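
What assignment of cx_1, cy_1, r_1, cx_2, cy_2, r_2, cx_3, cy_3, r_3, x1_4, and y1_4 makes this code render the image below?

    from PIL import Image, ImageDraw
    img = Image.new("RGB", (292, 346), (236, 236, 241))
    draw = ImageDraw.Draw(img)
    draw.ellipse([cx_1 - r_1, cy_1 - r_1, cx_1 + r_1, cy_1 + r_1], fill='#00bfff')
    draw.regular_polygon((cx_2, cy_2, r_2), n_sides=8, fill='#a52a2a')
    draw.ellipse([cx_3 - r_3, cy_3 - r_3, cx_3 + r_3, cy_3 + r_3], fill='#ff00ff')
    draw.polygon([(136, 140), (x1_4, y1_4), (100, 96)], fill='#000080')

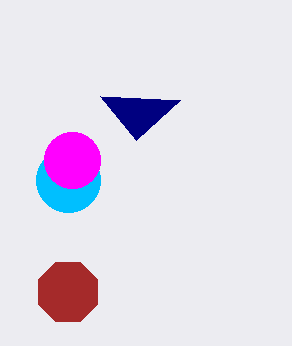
cx_1 = 68; cy_1 = 180; r_1 = 32; cx_2 = 68; cy_2 = 292; r_2 = 32; cx_3 = 72; cy_3 = 160; r_3 = 28; x1_4 = 180; y1_4 = 100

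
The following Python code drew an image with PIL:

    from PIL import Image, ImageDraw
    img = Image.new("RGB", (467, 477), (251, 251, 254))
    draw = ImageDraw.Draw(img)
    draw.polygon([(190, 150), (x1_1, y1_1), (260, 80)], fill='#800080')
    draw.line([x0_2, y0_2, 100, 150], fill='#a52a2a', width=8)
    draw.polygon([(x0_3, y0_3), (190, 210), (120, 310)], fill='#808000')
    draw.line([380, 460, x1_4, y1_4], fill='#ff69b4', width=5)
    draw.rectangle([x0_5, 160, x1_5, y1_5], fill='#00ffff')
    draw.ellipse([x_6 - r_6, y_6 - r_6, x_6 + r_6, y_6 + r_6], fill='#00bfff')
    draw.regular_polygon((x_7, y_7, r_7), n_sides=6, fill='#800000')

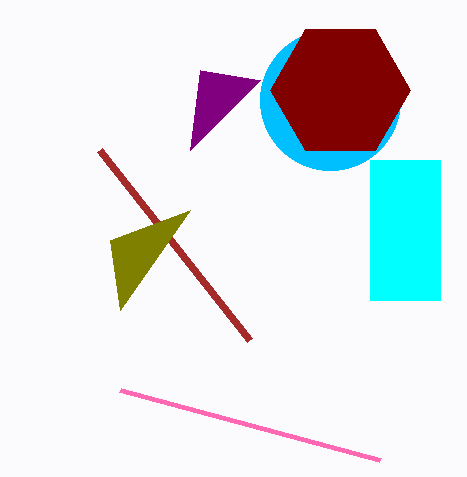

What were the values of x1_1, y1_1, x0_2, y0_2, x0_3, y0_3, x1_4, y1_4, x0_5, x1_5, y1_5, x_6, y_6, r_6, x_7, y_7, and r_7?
x1_1 = 200
y1_1 = 70
x0_2 = 250
y0_2 = 340
x0_3 = 110
y0_3 = 240
x1_4 = 120
y1_4 = 390
x0_5 = 370
x1_5 = 440
y1_5 = 300
x_6 = 330
y_6 = 100
r_6 = 70
x_7 = 340
y_7 = 90
r_7 = 70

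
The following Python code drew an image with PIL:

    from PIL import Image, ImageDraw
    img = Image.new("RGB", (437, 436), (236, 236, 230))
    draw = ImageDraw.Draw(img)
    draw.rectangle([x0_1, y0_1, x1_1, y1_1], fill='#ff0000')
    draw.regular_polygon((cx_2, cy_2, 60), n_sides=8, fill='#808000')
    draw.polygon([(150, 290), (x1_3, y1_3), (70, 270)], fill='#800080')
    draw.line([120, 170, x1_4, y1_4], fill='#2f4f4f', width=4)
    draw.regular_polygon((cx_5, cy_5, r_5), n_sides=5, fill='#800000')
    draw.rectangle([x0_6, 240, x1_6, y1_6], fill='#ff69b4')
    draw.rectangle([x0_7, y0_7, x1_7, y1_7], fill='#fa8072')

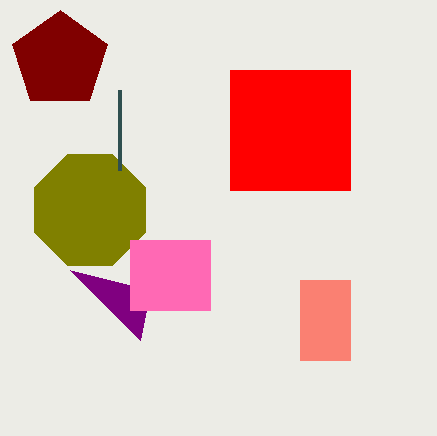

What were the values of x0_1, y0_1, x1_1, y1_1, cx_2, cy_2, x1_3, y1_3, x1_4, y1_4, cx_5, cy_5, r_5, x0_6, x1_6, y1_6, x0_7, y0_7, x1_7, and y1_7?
x0_1 = 230, y0_1 = 70, x1_1 = 350, y1_1 = 190, cx_2 = 90, cy_2 = 210, x1_3 = 140, y1_3 = 340, x1_4 = 120, y1_4 = 90, cx_5 = 60, cy_5 = 60, r_5 = 50, x0_6 = 130, x1_6 = 210, y1_6 = 310, x0_7 = 300, y0_7 = 280, x1_7 = 350, y1_7 = 360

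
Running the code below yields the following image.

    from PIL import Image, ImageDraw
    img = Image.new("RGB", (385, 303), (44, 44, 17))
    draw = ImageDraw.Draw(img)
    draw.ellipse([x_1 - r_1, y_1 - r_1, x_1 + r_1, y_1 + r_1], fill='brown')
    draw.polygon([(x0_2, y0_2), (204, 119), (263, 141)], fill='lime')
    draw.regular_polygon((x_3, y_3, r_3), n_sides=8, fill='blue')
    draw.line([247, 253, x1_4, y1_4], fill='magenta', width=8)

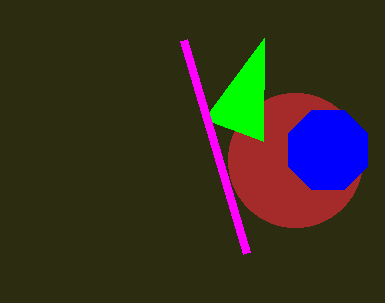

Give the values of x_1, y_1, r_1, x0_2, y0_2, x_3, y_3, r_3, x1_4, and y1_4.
x_1 = 295, y_1 = 160, r_1 = 67, x0_2 = 264, y0_2 = 38, x_3 = 328, y_3 = 150, r_3 = 43, x1_4 = 184, y1_4 = 40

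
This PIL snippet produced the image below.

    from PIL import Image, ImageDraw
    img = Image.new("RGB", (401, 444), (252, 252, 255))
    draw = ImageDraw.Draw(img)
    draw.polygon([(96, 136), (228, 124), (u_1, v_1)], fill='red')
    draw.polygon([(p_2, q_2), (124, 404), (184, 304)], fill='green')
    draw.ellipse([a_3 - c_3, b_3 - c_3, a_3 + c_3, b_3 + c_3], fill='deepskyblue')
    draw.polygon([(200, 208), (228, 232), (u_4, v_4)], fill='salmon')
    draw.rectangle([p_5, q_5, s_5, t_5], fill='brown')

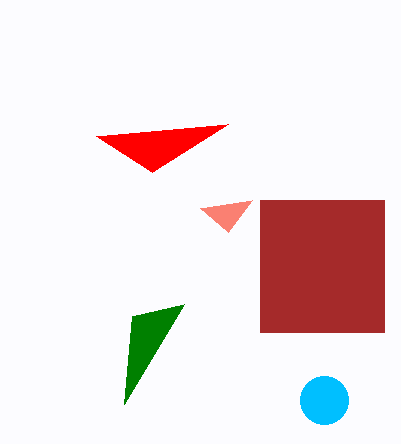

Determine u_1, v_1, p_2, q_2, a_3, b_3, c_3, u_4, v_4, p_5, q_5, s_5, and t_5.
u_1 = 152, v_1 = 172, p_2 = 132, q_2 = 316, a_3 = 324, b_3 = 400, c_3 = 24, u_4 = 252, v_4 = 200, p_5 = 260, q_5 = 200, s_5 = 384, t_5 = 332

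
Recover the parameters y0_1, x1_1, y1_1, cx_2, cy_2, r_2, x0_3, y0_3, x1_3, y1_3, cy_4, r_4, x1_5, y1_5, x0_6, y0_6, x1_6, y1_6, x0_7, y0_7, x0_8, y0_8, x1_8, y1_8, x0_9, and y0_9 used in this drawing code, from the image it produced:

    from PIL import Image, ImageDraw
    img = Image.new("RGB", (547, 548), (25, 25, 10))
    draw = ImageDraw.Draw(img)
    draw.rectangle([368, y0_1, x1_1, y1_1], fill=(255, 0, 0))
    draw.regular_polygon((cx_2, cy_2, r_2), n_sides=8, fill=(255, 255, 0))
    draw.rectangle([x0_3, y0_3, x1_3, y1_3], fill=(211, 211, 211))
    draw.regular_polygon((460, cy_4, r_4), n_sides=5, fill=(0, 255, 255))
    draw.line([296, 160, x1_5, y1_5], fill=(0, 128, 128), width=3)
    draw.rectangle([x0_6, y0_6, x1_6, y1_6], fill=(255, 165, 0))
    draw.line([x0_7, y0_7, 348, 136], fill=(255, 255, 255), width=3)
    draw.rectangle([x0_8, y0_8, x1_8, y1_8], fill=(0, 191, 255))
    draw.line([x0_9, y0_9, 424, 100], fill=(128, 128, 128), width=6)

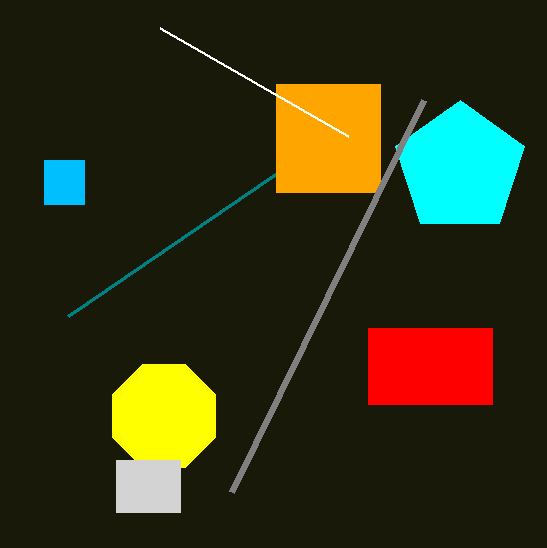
y0_1 = 328; x1_1 = 492; y1_1 = 404; cx_2 = 164; cy_2 = 416; r_2 = 56; x0_3 = 116; y0_3 = 460; x1_3 = 180; y1_3 = 512; cy_4 = 168; r_4 = 68; x1_5 = 68; y1_5 = 316; x0_6 = 276; y0_6 = 84; x1_6 = 380; y1_6 = 192; x0_7 = 160; y0_7 = 28; x0_8 = 44; y0_8 = 160; x1_8 = 84; y1_8 = 204; x0_9 = 232; y0_9 = 492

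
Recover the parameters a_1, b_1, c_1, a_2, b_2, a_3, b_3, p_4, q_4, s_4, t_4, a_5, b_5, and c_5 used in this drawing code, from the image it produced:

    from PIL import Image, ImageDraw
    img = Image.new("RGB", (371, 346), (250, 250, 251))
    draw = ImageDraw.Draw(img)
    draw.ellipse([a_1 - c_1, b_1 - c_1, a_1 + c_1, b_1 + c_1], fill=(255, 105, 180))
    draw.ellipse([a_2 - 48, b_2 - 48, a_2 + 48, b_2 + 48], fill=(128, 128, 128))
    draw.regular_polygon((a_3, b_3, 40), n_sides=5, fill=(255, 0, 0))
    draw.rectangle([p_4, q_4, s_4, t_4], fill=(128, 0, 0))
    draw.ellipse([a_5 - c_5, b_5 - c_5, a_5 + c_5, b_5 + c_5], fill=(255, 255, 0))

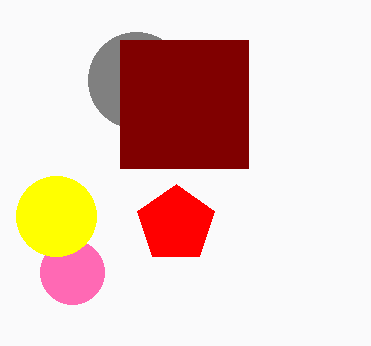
a_1 = 72, b_1 = 272, c_1 = 32, a_2 = 136, b_2 = 80, a_3 = 176, b_3 = 224, p_4 = 120, q_4 = 40, s_4 = 248, t_4 = 168, a_5 = 56, b_5 = 216, c_5 = 40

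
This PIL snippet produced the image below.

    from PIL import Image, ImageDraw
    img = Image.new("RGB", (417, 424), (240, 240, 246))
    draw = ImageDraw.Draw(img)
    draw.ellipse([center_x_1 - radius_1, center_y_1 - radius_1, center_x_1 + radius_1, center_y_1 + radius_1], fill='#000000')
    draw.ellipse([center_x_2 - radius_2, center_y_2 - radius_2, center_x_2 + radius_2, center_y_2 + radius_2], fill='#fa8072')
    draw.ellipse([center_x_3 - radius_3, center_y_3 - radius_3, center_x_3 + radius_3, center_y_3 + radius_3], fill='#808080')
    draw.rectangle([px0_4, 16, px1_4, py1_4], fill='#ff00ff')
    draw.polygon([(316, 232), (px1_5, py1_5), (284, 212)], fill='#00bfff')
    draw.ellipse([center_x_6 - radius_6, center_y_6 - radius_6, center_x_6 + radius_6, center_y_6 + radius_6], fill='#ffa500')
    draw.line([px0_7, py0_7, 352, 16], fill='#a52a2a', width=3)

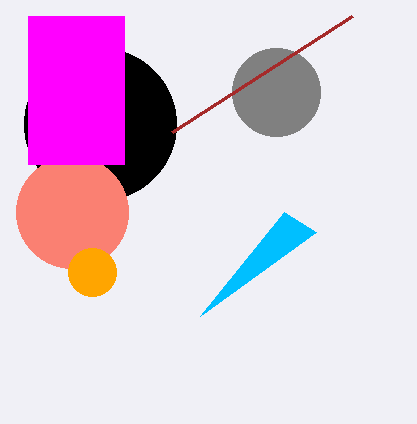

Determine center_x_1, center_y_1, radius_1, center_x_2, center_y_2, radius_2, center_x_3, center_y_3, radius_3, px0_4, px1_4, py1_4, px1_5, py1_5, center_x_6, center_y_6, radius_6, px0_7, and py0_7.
center_x_1 = 100; center_y_1 = 124; radius_1 = 76; center_x_2 = 72; center_y_2 = 212; radius_2 = 56; center_x_3 = 276; center_y_3 = 92; radius_3 = 44; px0_4 = 28; px1_4 = 124; py1_4 = 164; px1_5 = 200; py1_5 = 316; center_x_6 = 92; center_y_6 = 272; radius_6 = 24; px0_7 = 172; py0_7 = 132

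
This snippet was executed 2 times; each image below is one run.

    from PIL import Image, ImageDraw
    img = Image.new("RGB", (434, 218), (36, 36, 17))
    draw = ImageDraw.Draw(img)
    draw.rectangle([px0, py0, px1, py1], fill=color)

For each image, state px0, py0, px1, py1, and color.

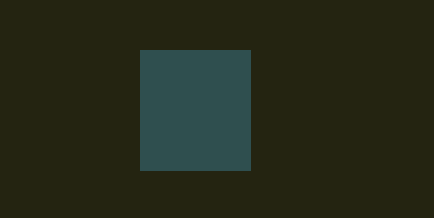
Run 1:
px0 = 140; py0 = 50; px1 = 250; py1 = 170; color = 'darkslategray'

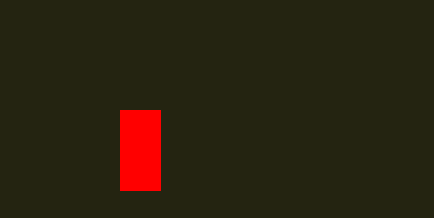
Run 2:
px0 = 120, py0 = 110, px1 = 160, py1 = 190, color = 'red'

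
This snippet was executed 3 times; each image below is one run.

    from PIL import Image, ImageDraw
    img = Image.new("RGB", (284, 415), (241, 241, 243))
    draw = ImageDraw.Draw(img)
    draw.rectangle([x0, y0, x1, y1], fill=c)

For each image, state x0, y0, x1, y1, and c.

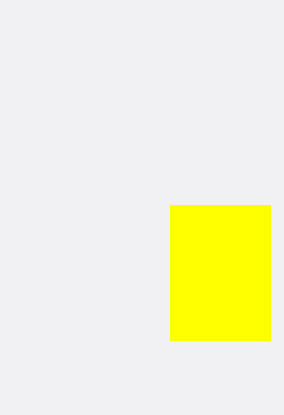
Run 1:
x0 = 170, y0 = 205, x1 = 270, y1 = 340, c = 'yellow'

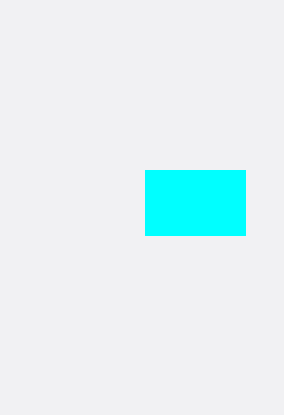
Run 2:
x0 = 145; y0 = 170; x1 = 245; y1 = 235; c = 'cyan'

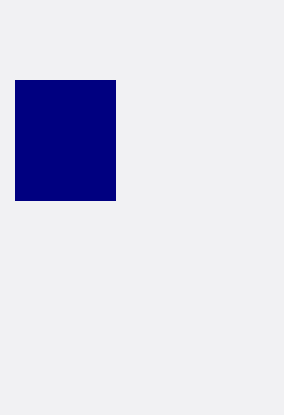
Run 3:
x0 = 15; y0 = 80; x1 = 115; y1 = 200; c = 'navy'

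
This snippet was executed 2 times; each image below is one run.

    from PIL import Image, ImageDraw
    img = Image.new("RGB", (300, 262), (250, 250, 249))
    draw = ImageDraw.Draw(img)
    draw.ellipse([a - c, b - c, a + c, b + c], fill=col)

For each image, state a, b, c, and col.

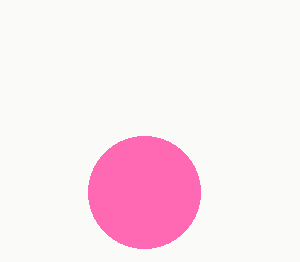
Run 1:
a = 144
b = 192
c = 56
col = 'hotpink'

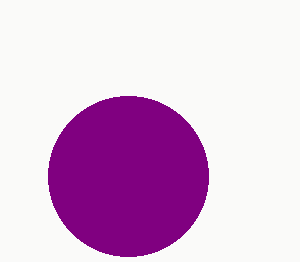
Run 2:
a = 128, b = 176, c = 80, col = 'purple'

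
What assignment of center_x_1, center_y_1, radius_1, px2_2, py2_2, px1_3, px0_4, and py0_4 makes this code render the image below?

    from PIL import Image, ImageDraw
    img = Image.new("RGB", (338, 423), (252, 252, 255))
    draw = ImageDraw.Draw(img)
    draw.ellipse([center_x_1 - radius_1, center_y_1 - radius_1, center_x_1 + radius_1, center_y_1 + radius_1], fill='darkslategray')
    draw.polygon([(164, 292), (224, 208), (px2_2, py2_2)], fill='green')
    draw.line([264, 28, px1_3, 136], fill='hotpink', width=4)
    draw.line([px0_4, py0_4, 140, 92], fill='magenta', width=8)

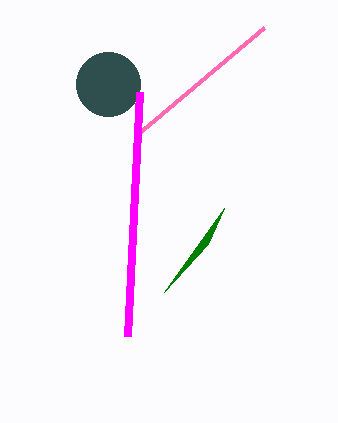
center_x_1 = 108; center_y_1 = 84; radius_1 = 32; px2_2 = 208; py2_2 = 244; px1_3 = 136; px0_4 = 128; py0_4 = 336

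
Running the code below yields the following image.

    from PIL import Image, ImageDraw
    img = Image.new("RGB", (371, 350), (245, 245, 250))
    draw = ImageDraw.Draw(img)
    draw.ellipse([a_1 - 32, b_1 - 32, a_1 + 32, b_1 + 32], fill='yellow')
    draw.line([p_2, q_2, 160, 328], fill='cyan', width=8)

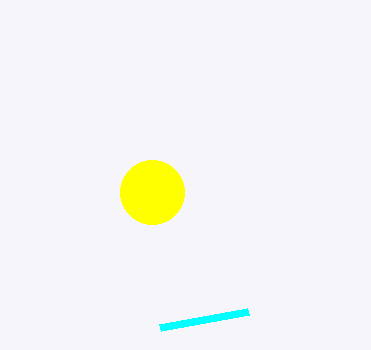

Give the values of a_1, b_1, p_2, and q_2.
a_1 = 152, b_1 = 192, p_2 = 248, q_2 = 312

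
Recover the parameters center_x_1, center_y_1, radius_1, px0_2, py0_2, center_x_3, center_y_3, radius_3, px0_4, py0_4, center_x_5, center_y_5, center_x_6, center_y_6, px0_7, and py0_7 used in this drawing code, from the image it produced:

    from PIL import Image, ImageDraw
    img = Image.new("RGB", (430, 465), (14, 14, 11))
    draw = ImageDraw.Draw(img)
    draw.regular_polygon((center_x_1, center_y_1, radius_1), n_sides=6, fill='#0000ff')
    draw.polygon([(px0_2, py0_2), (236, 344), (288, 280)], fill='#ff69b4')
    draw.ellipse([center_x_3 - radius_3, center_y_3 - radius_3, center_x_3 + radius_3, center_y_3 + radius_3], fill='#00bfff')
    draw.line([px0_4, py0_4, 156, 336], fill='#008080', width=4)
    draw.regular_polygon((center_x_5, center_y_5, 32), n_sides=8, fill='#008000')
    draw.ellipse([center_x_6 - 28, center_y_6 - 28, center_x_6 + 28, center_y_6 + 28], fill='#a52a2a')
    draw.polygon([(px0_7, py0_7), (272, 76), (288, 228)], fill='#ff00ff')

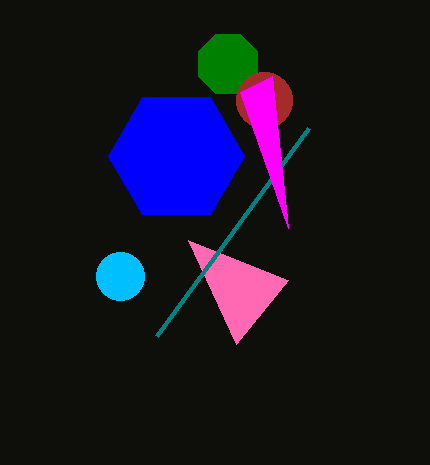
center_x_1 = 176, center_y_1 = 156, radius_1 = 68, px0_2 = 188, py0_2 = 240, center_x_3 = 120, center_y_3 = 276, radius_3 = 24, px0_4 = 308, py0_4 = 128, center_x_5 = 228, center_y_5 = 64, center_x_6 = 264, center_y_6 = 100, px0_7 = 240, py0_7 = 92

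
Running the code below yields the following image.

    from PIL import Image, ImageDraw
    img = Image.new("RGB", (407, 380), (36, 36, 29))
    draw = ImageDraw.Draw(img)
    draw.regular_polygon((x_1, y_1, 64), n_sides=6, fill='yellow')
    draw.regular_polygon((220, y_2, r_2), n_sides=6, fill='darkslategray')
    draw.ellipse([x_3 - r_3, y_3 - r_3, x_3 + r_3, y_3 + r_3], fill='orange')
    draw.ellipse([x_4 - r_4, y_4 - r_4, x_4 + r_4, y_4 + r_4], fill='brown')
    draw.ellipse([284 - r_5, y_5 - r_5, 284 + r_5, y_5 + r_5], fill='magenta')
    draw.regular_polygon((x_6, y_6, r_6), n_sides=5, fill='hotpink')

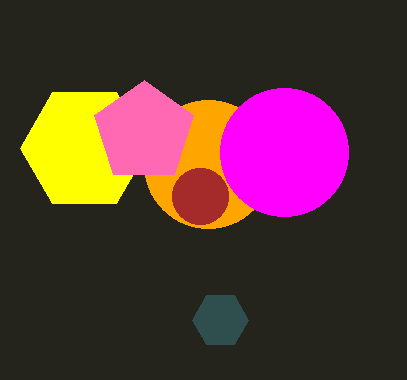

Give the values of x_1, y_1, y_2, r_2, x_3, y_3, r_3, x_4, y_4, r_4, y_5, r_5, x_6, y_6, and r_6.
x_1 = 84
y_1 = 148
y_2 = 320
r_2 = 28
x_3 = 208
y_3 = 164
r_3 = 64
x_4 = 200
y_4 = 196
r_4 = 28
y_5 = 152
r_5 = 64
x_6 = 144
y_6 = 132
r_6 = 52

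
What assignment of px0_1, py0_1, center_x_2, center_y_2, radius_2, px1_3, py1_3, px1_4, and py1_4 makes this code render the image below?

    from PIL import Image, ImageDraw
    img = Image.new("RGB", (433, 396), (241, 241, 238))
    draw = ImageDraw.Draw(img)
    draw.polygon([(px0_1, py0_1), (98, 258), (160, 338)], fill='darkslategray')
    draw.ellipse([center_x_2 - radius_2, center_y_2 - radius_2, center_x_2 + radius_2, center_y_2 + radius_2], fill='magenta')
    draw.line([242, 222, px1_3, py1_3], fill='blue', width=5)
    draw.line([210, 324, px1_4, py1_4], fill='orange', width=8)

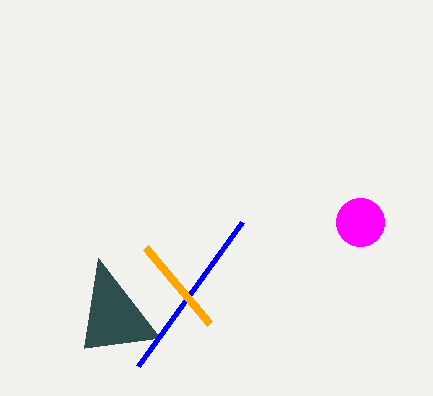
px0_1 = 84
py0_1 = 348
center_x_2 = 360
center_y_2 = 222
radius_2 = 24
px1_3 = 138
py1_3 = 366
px1_4 = 146
py1_4 = 248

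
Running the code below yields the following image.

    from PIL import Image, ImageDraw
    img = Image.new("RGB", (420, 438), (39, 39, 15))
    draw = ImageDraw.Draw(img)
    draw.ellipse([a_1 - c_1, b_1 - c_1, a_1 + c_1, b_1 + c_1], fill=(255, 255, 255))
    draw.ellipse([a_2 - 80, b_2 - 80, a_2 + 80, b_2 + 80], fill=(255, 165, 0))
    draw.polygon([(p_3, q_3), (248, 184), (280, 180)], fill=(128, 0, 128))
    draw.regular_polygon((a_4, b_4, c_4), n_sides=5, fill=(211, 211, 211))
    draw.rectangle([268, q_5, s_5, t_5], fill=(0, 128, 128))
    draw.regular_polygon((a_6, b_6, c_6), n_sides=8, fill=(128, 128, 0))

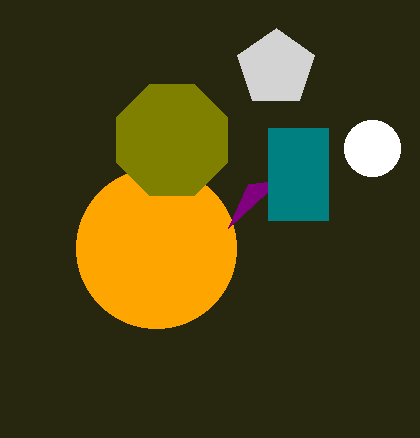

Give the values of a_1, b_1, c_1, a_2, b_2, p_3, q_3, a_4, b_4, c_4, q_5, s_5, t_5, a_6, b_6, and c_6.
a_1 = 372
b_1 = 148
c_1 = 28
a_2 = 156
b_2 = 248
p_3 = 228
q_3 = 228
a_4 = 276
b_4 = 68
c_4 = 40
q_5 = 128
s_5 = 328
t_5 = 220
a_6 = 172
b_6 = 140
c_6 = 60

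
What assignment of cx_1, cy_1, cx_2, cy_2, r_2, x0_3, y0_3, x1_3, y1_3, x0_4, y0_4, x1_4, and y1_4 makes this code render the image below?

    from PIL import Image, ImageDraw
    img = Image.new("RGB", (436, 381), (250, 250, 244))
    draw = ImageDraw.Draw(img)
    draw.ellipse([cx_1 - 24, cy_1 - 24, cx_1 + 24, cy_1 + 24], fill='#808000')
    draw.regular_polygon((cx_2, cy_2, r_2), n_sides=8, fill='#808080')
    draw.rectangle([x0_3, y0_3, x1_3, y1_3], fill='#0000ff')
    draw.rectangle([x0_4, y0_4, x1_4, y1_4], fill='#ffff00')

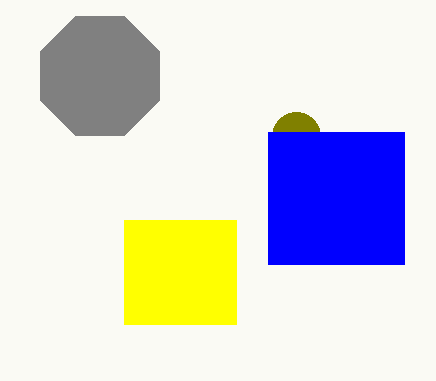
cx_1 = 296, cy_1 = 136, cx_2 = 100, cy_2 = 76, r_2 = 64, x0_3 = 268, y0_3 = 132, x1_3 = 404, y1_3 = 264, x0_4 = 124, y0_4 = 220, x1_4 = 236, y1_4 = 324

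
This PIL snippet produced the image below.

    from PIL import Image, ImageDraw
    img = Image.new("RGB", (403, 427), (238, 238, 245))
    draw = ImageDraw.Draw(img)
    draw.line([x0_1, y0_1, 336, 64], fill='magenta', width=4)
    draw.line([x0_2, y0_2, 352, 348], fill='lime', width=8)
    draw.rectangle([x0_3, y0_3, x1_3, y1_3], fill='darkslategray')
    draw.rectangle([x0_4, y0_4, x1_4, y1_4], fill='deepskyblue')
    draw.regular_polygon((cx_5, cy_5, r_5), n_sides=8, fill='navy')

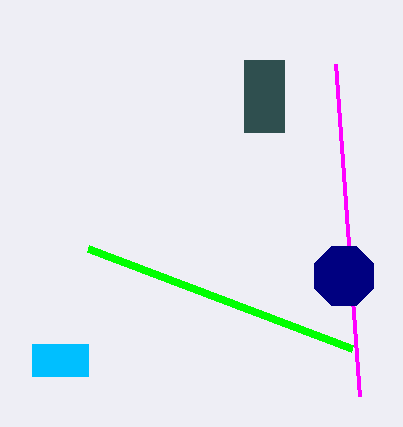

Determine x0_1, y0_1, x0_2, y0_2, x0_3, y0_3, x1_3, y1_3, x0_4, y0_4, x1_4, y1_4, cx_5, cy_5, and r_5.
x0_1 = 360
y0_1 = 396
x0_2 = 88
y0_2 = 248
x0_3 = 244
y0_3 = 60
x1_3 = 284
y1_3 = 132
x0_4 = 32
y0_4 = 344
x1_4 = 88
y1_4 = 376
cx_5 = 344
cy_5 = 276
r_5 = 32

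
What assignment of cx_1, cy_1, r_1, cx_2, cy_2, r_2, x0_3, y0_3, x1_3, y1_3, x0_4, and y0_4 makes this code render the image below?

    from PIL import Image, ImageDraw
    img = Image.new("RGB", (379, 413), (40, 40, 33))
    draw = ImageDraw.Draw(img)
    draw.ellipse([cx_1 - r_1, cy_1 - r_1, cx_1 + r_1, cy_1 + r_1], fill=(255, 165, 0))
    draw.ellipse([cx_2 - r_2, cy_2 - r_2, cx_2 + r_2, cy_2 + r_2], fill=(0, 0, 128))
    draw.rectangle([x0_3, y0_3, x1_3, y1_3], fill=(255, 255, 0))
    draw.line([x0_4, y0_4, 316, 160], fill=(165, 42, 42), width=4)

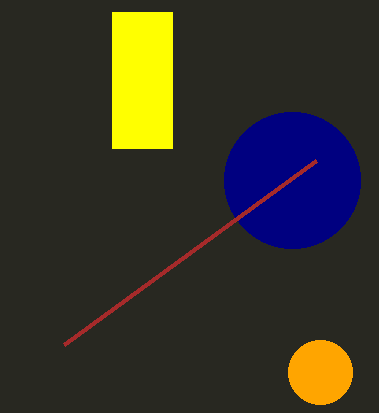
cx_1 = 320, cy_1 = 372, r_1 = 32, cx_2 = 292, cy_2 = 180, r_2 = 68, x0_3 = 112, y0_3 = 12, x1_3 = 172, y1_3 = 148, x0_4 = 64, y0_4 = 344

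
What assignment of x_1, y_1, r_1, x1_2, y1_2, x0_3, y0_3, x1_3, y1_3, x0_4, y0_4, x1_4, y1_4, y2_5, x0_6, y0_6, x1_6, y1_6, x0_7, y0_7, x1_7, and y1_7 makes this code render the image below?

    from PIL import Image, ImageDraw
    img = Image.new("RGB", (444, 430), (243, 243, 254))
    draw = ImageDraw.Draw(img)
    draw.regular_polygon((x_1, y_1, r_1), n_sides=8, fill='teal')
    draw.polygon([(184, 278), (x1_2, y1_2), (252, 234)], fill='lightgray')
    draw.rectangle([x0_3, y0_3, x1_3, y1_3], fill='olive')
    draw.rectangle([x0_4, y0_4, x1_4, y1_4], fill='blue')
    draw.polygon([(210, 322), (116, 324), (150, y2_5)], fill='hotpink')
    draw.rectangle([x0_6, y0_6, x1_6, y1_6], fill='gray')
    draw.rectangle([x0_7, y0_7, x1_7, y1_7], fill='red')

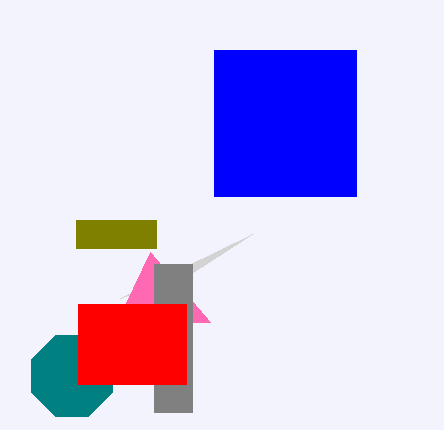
x_1 = 72; y_1 = 376; r_1 = 44; x1_2 = 120; y1_2 = 298; x0_3 = 76; y0_3 = 220; x1_3 = 156; y1_3 = 248; x0_4 = 214; y0_4 = 50; x1_4 = 356; y1_4 = 196; y2_5 = 252; x0_6 = 154; y0_6 = 264; x1_6 = 192; y1_6 = 412; x0_7 = 78; y0_7 = 304; x1_7 = 186; y1_7 = 384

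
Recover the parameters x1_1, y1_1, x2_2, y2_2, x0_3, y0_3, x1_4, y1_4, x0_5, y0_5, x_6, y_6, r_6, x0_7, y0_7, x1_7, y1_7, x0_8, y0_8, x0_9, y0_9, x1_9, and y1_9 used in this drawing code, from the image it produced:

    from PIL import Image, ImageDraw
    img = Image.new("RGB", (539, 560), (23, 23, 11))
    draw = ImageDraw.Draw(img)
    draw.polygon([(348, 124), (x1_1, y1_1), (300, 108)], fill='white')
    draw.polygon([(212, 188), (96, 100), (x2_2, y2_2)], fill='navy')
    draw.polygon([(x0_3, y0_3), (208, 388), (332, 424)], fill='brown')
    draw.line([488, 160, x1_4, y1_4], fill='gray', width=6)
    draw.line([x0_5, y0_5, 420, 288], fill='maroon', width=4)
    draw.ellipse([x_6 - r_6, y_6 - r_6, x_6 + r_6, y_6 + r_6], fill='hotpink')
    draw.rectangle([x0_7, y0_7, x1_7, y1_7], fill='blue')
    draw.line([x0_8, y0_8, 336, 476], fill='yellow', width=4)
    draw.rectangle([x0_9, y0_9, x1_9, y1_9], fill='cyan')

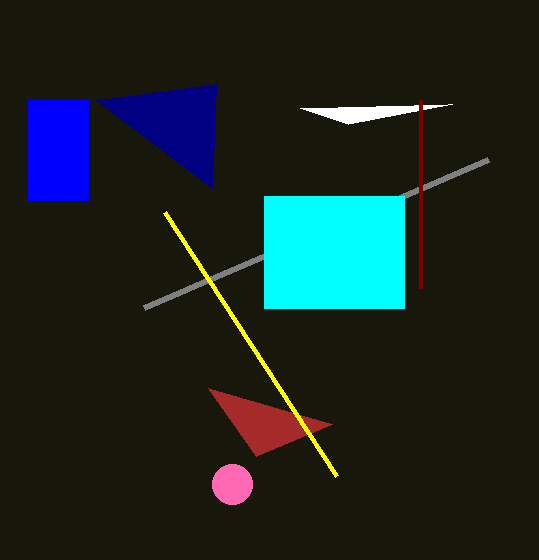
x1_1 = 452
y1_1 = 104
x2_2 = 216
y2_2 = 84
x0_3 = 256
y0_3 = 456
x1_4 = 144
y1_4 = 308
x0_5 = 420
y0_5 = 100
x_6 = 232
y_6 = 484
r_6 = 20
x0_7 = 28
y0_7 = 100
x1_7 = 88
y1_7 = 200
x0_8 = 164
y0_8 = 212
x0_9 = 264
y0_9 = 196
x1_9 = 404
y1_9 = 308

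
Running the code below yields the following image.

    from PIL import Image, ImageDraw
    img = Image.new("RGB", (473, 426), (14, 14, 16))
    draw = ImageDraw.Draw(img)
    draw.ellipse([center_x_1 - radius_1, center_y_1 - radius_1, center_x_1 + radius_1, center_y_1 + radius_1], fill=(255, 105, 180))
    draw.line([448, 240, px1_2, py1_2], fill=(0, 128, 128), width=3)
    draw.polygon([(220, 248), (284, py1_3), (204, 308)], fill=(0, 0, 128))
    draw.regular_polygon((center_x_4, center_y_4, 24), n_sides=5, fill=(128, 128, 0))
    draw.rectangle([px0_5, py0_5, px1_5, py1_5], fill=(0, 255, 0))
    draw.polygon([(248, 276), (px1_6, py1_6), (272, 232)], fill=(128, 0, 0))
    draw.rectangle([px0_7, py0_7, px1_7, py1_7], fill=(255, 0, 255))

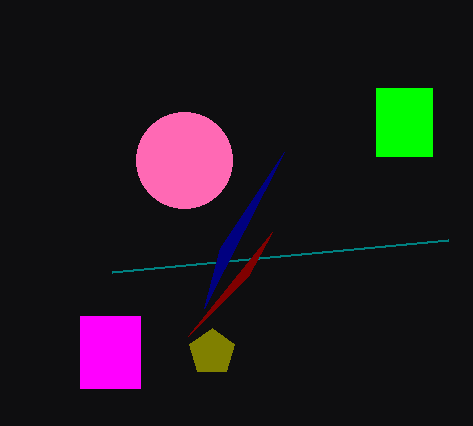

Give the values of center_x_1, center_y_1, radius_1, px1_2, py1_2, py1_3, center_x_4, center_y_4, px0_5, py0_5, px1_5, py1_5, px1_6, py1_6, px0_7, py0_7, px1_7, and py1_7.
center_x_1 = 184
center_y_1 = 160
radius_1 = 48
px1_2 = 112
py1_2 = 272
py1_3 = 152
center_x_4 = 212
center_y_4 = 352
px0_5 = 376
py0_5 = 88
px1_5 = 432
py1_5 = 156
px1_6 = 188
py1_6 = 336
px0_7 = 80
py0_7 = 316
px1_7 = 140
py1_7 = 388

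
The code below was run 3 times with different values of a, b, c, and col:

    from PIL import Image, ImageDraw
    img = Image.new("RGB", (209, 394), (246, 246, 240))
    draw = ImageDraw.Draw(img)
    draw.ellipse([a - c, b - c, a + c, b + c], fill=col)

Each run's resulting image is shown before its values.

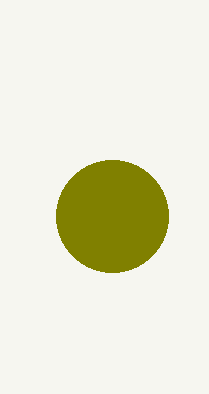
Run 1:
a = 112; b = 216; c = 56; col = 'olive'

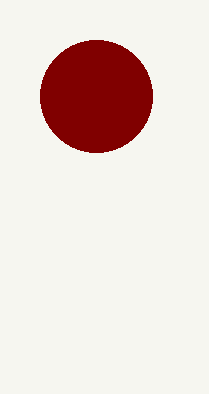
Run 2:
a = 96
b = 96
c = 56
col = 'maroon'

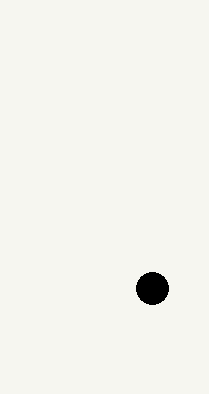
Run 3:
a = 152
b = 288
c = 16
col = 'black'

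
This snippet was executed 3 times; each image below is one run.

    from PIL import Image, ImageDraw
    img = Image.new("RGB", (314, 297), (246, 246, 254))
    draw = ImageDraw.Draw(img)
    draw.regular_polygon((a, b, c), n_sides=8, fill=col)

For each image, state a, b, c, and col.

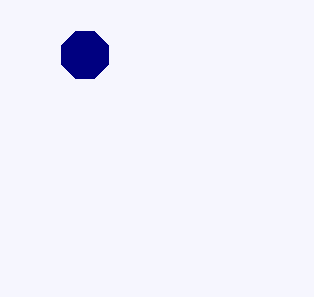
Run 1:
a = 85
b = 55
c = 25
col = 'navy'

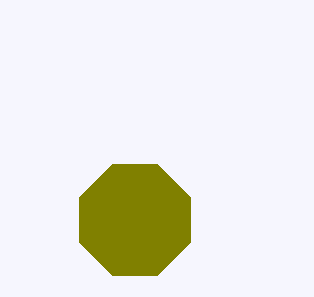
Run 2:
a = 135, b = 220, c = 60, col = 'olive'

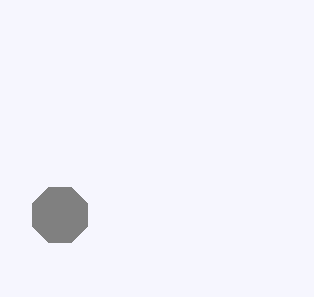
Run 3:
a = 60, b = 215, c = 30, col = 'gray'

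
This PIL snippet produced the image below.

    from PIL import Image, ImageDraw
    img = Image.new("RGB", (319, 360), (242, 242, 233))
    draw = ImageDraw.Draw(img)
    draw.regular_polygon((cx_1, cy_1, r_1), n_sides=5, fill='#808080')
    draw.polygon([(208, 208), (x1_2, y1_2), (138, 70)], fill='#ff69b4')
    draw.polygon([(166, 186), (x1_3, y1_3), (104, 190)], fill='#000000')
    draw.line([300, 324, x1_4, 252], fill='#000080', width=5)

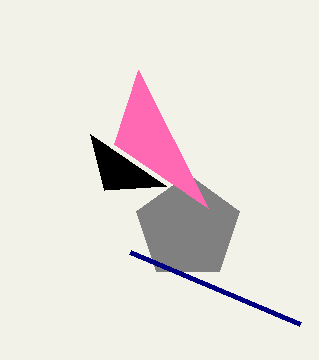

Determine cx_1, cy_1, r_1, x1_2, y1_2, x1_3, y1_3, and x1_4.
cx_1 = 188; cy_1 = 228; r_1 = 54; x1_2 = 114; y1_2 = 144; x1_3 = 90; y1_3 = 134; x1_4 = 130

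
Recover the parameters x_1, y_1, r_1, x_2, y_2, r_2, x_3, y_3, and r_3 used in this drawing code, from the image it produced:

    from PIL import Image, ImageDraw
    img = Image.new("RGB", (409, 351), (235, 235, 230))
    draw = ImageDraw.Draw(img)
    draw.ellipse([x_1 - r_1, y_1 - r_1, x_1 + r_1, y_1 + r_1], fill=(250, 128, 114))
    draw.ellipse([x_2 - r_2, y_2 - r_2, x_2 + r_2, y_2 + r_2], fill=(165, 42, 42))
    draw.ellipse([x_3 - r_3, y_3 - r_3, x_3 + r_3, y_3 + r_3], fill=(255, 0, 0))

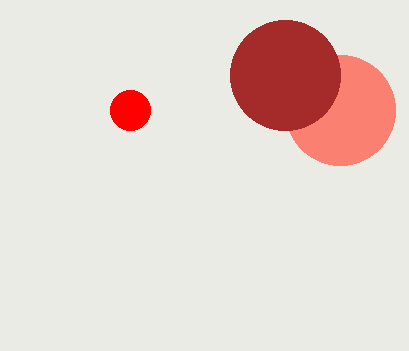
x_1 = 340
y_1 = 110
r_1 = 55
x_2 = 285
y_2 = 75
r_2 = 55
x_3 = 130
y_3 = 110
r_3 = 20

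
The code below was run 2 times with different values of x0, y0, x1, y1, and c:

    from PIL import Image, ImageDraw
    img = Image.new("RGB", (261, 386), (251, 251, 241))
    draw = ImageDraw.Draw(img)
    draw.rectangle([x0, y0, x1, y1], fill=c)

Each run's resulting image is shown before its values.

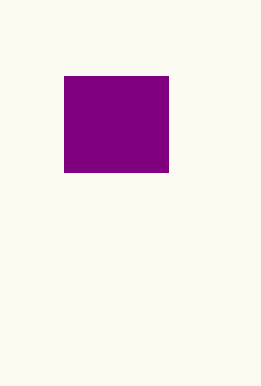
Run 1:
x0 = 64, y0 = 76, x1 = 168, y1 = 172, c = 'purple'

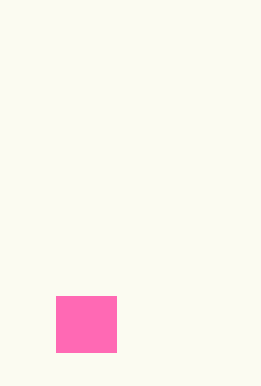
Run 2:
x0 = 56, y0 = 296, x1 = 116, y1 = 352, c = 'hotpink'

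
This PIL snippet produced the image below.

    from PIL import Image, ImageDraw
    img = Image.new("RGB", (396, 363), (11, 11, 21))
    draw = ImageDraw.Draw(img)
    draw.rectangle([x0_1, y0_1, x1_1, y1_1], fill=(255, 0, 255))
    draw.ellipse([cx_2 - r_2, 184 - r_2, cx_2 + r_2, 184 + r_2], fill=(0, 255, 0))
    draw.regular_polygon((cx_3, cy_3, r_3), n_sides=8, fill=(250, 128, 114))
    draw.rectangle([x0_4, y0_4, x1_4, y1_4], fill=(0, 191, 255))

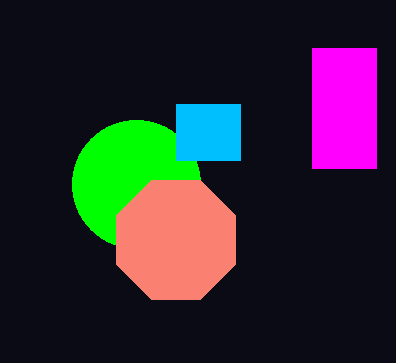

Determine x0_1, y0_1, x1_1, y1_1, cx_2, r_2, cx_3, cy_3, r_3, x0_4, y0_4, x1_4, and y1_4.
x0_1 = 312, y0_1 = 48, x1_1 = 376, y1_1 = 168, cx_2 = 136, r_2 = 64, cx_3 = 176, cy_3 = 240, r_3 = 64, x0_4 = 176, y0_4 = 104, x1_4 = 240, y1_4 = 160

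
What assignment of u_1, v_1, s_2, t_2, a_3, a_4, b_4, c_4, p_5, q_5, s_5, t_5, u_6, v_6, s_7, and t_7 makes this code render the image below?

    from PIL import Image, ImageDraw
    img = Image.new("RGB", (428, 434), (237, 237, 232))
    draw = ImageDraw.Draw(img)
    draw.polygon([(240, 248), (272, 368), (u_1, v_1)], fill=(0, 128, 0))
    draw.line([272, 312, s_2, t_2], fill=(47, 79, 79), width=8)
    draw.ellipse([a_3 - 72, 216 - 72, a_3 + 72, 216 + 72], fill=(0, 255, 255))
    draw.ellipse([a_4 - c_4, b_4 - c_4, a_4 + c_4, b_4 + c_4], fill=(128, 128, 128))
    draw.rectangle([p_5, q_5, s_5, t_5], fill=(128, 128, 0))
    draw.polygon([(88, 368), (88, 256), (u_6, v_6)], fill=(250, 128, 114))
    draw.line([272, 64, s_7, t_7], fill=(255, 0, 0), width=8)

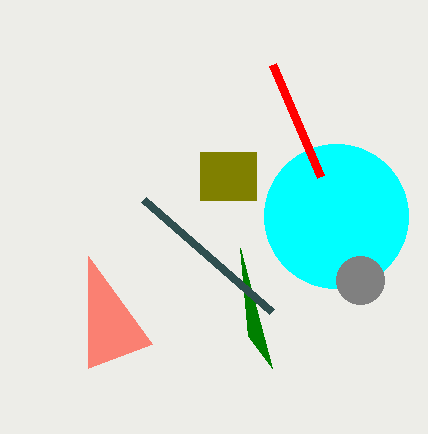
u_1 = 248; v_1 = 336; s_2 = 144; t_2 = 200; a_3 = 336; a_4 = 360; b_4 = 280; c_4 = 24; p_5 = 200; q_5 = 152; s_5 = 256; t_5 = 200; u_6 = 152; v_6 = 344; s_7 = 320; t_7 = 176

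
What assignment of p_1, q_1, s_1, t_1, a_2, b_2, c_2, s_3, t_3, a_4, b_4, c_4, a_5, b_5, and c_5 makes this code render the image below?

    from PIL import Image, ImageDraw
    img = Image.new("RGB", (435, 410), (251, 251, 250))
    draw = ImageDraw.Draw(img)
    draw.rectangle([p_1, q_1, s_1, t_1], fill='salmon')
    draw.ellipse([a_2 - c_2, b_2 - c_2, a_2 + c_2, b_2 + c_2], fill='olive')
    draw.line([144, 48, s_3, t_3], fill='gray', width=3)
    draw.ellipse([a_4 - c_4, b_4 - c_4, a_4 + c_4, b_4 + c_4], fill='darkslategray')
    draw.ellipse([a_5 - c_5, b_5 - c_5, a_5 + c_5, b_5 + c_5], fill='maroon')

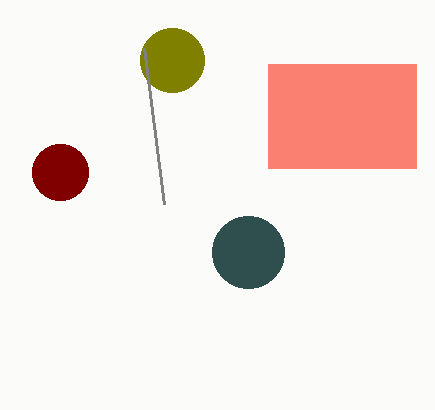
p_1 = 268
q_1 = 64
s_1 = 416
t_1 = 168
a_2 = 172
b_2 = 60
c_2 = 32
s_3 = 164
t_3 = 204
a_4 = 248
b_4 = 252
c_4 = 36
a_5 = 60
b_5 = 172
c_5 = 28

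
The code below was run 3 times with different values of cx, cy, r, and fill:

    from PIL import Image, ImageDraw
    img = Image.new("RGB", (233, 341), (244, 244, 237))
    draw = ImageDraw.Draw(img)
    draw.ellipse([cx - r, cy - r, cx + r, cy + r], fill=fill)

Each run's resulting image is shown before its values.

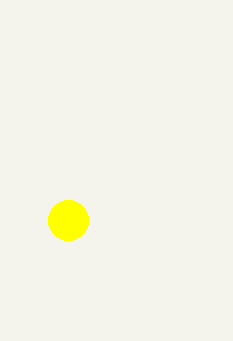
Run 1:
cx = 68, cy = 220, r = 20, fill = 'yellow'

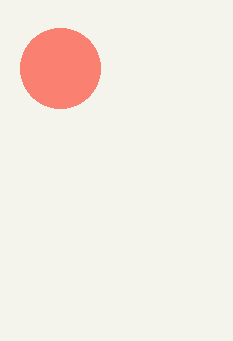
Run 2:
cx = 60; cy = 68; r = 40; fill = 'salmon'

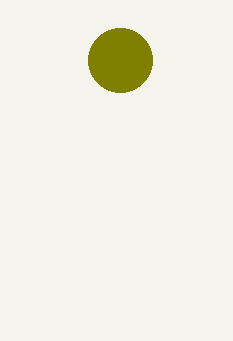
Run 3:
cx = 120, cy = 60, r = 32, fill = 'olive'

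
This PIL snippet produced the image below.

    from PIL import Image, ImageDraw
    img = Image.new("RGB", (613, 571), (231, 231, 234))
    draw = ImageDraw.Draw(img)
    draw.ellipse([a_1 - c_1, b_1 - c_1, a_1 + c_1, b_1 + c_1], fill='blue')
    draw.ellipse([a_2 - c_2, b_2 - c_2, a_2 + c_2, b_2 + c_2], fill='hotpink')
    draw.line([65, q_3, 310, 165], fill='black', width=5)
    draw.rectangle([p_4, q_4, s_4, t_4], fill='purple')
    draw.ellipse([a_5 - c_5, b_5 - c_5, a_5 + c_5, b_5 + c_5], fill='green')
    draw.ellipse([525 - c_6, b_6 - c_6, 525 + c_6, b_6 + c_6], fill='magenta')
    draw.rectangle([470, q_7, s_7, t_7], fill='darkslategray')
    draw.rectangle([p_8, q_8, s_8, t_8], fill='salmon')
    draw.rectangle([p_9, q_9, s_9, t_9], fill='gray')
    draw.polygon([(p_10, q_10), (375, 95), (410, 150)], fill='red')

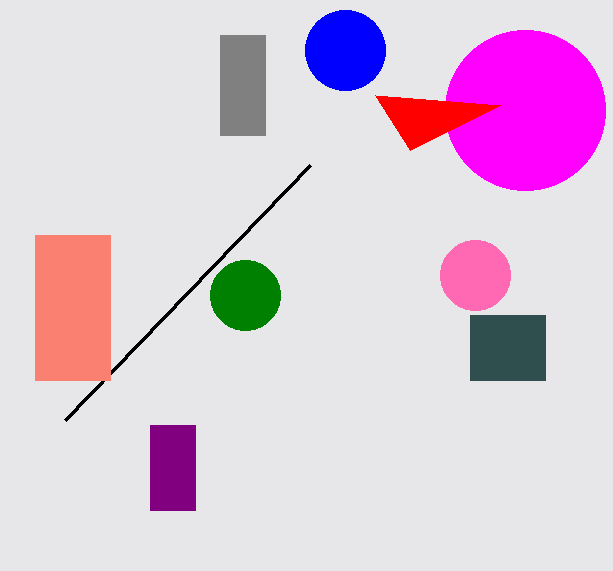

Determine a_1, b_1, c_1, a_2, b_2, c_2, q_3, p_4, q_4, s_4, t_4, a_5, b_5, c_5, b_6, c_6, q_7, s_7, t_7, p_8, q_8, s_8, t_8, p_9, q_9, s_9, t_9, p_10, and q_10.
a_1 = 345, b_1 = 50, c_1 = 40, a_2 = 475, b_2 = 275, c_2 = 35, q_3 = 420, p_4 = 150, q_4 = 425, s_4 = 195, t_4 = 510, a_5 = 245, b_5 = 295, c_5 = 35, b_6 = 110, c_6 = 80, q_7 = 315, s_7 = 545, t_7 = 380, p_8 = 35, q_8 = 235, s_8 = 110, t_8 = 380, p_9 = 220, q_9 = 35, s_9 = 265, t_9 = 135, p_10 = 500, q_10 = 105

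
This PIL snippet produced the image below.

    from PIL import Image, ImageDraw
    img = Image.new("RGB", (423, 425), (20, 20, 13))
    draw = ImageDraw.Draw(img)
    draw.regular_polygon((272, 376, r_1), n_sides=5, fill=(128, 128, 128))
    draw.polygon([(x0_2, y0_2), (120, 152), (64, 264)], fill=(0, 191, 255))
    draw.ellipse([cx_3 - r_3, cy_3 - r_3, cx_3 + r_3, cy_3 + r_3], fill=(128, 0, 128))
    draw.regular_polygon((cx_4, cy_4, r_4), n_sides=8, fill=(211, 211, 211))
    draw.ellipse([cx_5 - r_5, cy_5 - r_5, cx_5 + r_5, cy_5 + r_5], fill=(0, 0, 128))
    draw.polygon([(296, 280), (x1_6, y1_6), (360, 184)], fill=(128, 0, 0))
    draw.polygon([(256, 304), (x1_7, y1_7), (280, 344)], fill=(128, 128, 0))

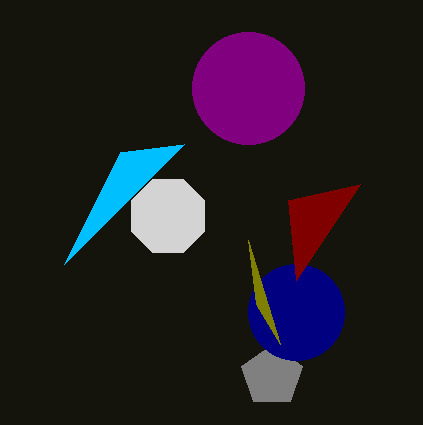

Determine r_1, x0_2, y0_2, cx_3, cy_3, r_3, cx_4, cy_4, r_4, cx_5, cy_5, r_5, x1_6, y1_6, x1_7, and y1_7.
r_1 = 32; x0_2 = 184; y0_2 = 144; cx_3 = 248; cy_3 = 88; r_3 = 56; cx_4 = 168; cy_4 = 216; r_4 = 40; cx_5 = 296; cy_5 = 312; r_5 = 48; x1_6 = 288; y1_6 = 200; x1_7 = 248; y1_7 = 240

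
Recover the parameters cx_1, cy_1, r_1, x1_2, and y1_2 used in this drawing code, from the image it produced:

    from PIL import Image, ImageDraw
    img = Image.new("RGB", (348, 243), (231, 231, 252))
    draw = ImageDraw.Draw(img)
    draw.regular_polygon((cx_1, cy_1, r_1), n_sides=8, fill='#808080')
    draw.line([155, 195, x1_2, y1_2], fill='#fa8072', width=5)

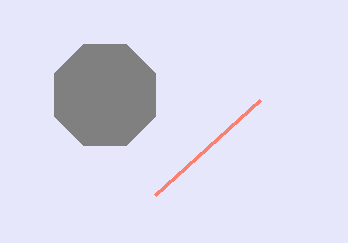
cx_1 = 105
cy_1 = 95
r_1 = 55
x1_2 = 260
y1_2 = 100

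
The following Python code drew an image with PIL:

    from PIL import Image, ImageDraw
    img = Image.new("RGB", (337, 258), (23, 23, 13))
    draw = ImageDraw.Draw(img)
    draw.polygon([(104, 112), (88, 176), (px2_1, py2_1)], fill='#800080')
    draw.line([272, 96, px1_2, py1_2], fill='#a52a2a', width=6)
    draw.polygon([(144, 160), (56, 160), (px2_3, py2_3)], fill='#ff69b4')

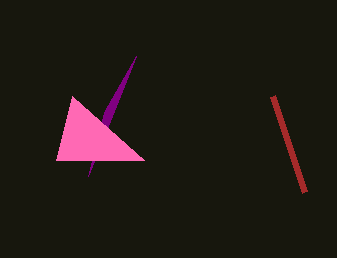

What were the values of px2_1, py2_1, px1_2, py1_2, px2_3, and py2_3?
px2_1 = 136, py2_1 = 56, px1_2 = 304, py1_2 = 192, px2_3 = 72, py2_3 = 96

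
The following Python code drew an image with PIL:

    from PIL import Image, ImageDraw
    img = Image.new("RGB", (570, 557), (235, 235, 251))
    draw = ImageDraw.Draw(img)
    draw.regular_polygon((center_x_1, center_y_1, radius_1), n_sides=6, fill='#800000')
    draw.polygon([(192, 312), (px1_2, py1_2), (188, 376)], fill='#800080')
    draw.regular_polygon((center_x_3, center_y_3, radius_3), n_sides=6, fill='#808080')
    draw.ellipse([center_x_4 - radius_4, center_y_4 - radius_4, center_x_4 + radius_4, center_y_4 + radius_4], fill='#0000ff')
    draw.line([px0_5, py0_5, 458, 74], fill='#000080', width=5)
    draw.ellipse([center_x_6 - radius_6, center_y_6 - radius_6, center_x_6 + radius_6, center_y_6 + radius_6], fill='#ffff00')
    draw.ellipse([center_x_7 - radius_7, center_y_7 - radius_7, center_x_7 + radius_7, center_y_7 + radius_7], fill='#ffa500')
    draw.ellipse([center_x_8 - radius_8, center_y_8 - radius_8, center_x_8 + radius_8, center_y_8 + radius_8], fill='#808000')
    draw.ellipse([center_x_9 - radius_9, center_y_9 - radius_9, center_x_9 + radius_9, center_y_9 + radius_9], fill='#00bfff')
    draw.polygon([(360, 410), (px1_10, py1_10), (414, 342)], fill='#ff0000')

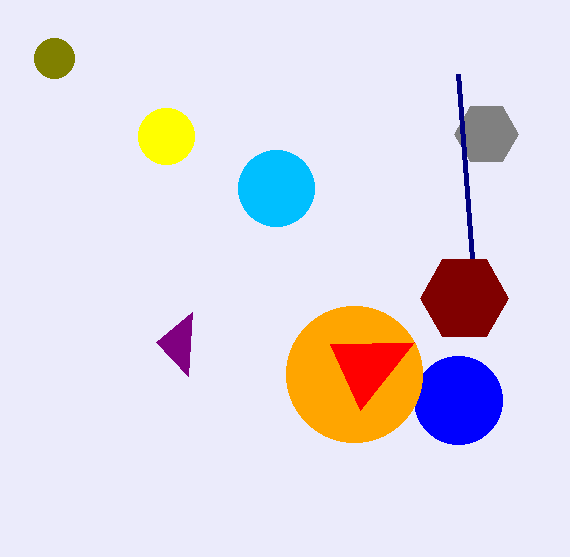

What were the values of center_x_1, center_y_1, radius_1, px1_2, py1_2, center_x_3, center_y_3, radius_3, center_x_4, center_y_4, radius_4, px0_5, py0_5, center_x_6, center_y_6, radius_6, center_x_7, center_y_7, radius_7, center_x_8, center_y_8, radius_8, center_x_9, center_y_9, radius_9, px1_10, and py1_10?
center_x_1 = 464, center_y_1 = 298, radius_1 = 44, px1_2 = 156, py1_2 = 342, center_x_3 = 486, center_y_3 = 134, radius_3 = 32, center_x_4 = 458, center_y_4 = 400, radius_4 = 44, px0_5 = 472, py0_5 = 258, center_x_6 = 166, center_y_6 = 136, radius_6 = 28, center_x_7 = 354, center_y_7 = 374, radius_7 = 68, center_x_8 = 54, center_y_8 = 58, radius_8 = 20, center_x_9 = 276, center_y_9 = 188, radius_9 = 38, px1_10 = 330, py1_10 = 344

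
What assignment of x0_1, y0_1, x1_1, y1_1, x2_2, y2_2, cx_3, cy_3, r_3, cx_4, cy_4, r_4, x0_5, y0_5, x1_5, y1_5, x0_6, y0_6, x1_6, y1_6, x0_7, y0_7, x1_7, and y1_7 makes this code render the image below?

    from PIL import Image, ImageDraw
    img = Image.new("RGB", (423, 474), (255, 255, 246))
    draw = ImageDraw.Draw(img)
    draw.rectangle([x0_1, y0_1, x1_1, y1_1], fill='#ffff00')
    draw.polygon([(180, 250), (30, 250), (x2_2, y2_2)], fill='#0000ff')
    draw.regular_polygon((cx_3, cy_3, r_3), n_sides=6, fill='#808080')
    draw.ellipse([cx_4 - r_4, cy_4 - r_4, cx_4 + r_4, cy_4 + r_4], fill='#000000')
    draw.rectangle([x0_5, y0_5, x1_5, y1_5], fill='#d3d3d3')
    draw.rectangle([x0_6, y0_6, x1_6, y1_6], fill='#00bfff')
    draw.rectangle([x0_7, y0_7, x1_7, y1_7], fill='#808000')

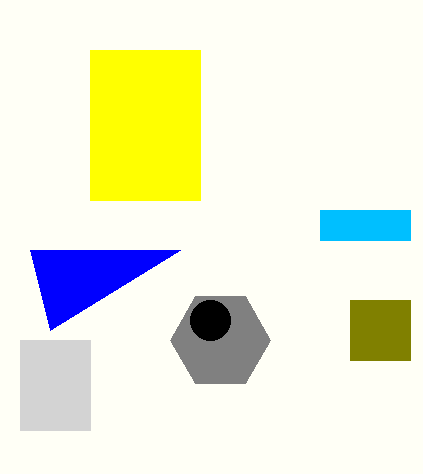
x0_1 = 90
y0_1 = 50
x1_1 = 200
y1_1 = 200
x2_2 = 50
y2_2 = 330
cx_3 = 220
cy_3 = 340
r_3 = 50
cx_4 = 210
cy_4 = 320
r_4 = 20
x0_5 = 20
y0_5 = 340
x1_5 = 90
y1_5 = 430
x0_6 = 320
y0_6 = 210
x1_6 = 410
y1_6 = 240
x0_7 = 350
y0_7 = 300
x1_7 = 410
y1_7 = 360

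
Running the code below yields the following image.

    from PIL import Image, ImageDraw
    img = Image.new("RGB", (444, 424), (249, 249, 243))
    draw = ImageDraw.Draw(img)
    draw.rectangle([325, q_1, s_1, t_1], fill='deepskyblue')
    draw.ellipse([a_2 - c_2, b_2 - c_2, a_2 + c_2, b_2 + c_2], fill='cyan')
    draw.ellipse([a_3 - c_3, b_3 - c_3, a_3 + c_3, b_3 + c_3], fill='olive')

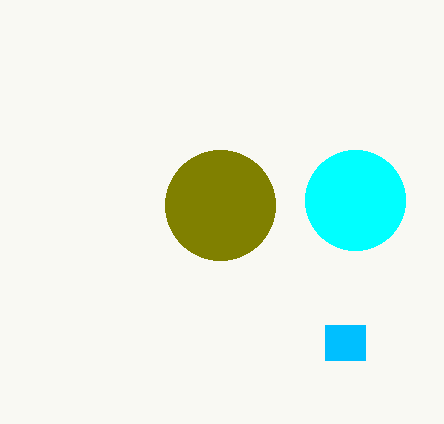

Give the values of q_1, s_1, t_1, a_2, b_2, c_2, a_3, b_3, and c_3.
q_1 = 325; s_1 = 365; t_1 = 360; a_2 = 355; b_2 = 200; c_2 = 50; a_3 = 220; b_3 = 205; c_3 = 55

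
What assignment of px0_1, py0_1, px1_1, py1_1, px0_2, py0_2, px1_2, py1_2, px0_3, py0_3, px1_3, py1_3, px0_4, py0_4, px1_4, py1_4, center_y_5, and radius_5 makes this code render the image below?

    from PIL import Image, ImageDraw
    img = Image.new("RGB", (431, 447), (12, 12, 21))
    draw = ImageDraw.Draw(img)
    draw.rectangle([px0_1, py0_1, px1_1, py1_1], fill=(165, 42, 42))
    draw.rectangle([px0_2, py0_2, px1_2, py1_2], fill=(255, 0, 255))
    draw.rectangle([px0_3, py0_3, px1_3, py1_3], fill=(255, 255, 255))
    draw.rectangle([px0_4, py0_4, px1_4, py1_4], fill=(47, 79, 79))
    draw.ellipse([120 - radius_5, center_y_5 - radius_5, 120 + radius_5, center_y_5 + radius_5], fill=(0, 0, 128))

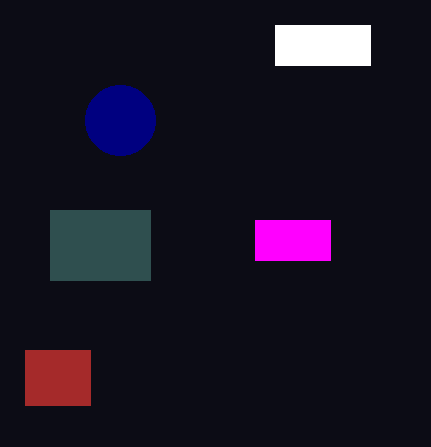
px0_1 = 25
py0_1 = 350
px1_1 = 90
py1_1 = 405
px0_2 = 255
py0_2 = 220
px1_2 = 330
py1_2 = 260
px0_3 = 275
py0_3 = 25
px1_3 = 370
py1_3 = 65
px0_4 = 50
py0_4 = 210
px1_4 = 150
py1_4 = 280
center_y_5 = 120
radius_5 = 35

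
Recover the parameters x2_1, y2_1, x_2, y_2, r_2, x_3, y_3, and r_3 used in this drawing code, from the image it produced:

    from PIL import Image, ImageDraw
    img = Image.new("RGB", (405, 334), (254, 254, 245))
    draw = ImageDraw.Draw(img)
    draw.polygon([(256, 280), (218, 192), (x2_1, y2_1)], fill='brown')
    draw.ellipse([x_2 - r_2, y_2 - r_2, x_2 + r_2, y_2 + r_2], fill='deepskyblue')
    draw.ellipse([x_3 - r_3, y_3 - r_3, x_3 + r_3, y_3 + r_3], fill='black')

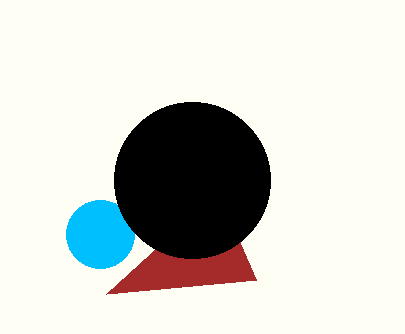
x2_1 = 106
y2_1 = 294
x_2 = 100
y_2 = 234
r_2 = 34
x_3 = 192
y_3 = 180
r_3 = 78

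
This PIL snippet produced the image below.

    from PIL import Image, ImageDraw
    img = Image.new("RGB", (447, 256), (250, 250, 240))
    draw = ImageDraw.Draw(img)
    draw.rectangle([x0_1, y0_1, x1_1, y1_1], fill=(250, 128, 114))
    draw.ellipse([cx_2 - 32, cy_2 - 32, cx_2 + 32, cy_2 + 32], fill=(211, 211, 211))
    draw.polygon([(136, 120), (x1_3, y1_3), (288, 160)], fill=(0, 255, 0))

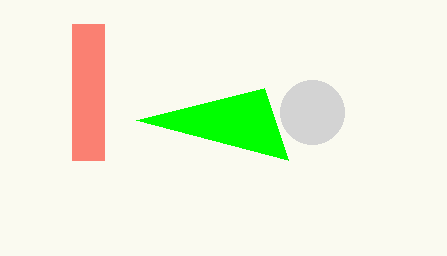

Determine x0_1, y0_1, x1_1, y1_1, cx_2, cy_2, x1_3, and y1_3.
x0_1 = 72, y0_1 = 24, x1_1 = 104, y1_1 = 160, cx_2 = 312, cy_2 = 112, x1_3 = 264, y1_3 = 88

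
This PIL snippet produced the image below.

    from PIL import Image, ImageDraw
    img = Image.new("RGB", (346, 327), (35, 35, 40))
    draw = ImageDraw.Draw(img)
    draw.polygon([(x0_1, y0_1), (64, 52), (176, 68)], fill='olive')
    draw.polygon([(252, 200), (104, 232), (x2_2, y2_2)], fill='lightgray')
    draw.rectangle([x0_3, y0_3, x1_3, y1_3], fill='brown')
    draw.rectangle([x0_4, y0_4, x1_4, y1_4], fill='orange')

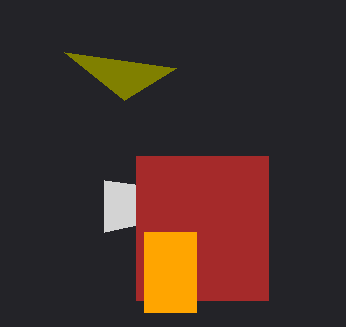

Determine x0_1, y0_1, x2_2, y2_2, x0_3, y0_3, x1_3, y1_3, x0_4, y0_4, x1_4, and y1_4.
x0_1 = 124
y0_1 = 100
x2_2 = 104
y2_2 = 180
x0_3 = 136
y0_3 = 156
x1_3 = 268
y1_3 = 300
x0_4 = 144
y0_4 = 232
x1_4 = 196
y1_4 = 312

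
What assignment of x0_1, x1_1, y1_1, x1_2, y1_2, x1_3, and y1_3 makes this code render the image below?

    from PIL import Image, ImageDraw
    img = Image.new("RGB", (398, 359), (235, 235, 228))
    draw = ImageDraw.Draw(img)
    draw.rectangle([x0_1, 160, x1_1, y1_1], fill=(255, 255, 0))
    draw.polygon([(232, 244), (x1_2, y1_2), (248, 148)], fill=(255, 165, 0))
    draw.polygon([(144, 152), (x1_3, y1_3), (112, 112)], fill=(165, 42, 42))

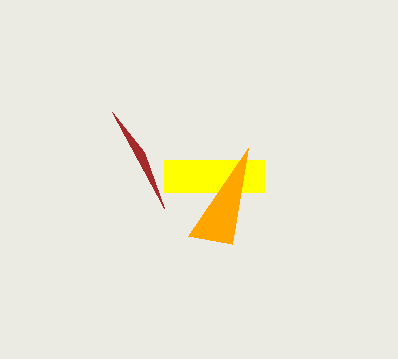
x0_1 = 164, x1_1 = 264, y1_1 = 192, x1_2 = 188, y1_2 = 236, x1_3 = 164, y1_3 = 208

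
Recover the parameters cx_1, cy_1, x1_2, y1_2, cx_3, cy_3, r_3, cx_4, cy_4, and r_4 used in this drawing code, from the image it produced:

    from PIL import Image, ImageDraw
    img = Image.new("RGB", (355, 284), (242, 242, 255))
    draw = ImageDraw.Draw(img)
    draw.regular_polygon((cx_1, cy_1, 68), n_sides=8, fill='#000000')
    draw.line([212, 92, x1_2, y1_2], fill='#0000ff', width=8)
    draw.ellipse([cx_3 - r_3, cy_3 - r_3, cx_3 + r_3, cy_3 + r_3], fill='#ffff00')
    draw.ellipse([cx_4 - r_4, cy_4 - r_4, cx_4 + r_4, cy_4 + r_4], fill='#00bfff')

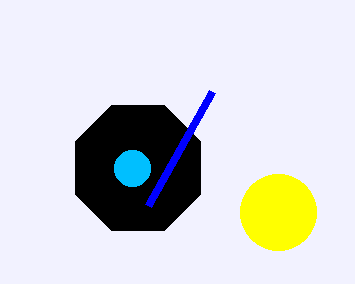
cx_1 = 138
cy_1 = 168
x1_2 = 148
y1_2 = 206
cx_3 = 278
cy_3 = 212
r_3 = 38
cx_4 = 132
cy_4 = 168
r_4 = 18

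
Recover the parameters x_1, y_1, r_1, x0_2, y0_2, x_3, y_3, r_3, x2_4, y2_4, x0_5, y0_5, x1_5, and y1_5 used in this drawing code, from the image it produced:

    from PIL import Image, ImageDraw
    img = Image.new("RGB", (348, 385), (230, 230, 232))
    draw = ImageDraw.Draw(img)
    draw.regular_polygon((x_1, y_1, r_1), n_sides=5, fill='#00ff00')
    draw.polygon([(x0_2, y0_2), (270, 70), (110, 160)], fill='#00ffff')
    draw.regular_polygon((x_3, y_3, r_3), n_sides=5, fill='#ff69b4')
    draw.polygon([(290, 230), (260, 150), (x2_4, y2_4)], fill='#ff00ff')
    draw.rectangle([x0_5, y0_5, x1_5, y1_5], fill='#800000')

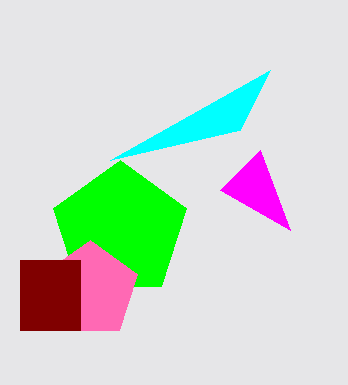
x_1 = 120
y_1 = 230
r_1 = 70
x0_2 = 240
y0_2 = 130
x_3 = 90
y_3 = 290
r_3 = 50
x2_4 = 220
y2_4 = 190
x0_5 = 20
y0_5 = 260
x1_5 = 80
y1_5 = 330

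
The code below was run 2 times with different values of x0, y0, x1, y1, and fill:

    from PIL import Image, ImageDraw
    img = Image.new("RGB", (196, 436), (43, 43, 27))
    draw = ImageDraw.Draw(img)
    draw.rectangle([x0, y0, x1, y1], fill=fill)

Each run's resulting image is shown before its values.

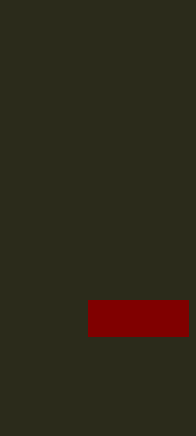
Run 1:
x0 = 88; y0 = 300; x1 = 188; y1 = 336; fill = 'maroon'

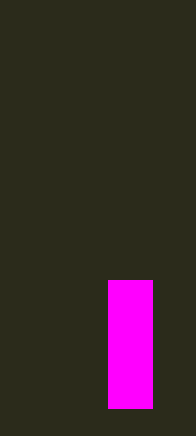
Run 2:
x0 = 108, y0 = 280, x1 = 152, y1 = 408, fill = 'magenta'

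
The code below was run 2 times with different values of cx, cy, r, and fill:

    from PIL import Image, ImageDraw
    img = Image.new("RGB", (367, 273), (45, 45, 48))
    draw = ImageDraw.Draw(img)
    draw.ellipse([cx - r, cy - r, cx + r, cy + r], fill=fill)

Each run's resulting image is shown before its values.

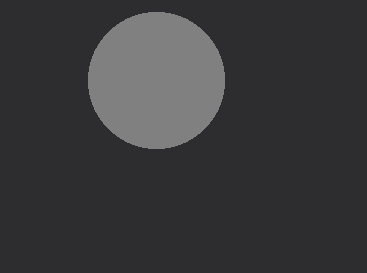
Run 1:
cx = 156, cy = 80, r = 68, fill = 'gray'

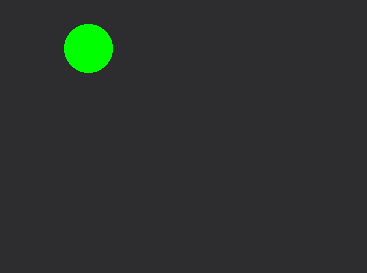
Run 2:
cx = 88, cy = 48, r = 24, fill = 'lime'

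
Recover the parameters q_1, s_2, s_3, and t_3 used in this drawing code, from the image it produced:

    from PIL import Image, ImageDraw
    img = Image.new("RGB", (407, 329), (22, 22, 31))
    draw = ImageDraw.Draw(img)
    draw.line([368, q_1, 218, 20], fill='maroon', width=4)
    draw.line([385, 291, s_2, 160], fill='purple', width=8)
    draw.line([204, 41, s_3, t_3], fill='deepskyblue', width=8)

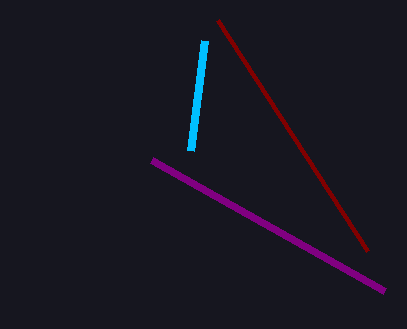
q_1 = 251, s_2 = 152, s_3 = 190, t_3 = 151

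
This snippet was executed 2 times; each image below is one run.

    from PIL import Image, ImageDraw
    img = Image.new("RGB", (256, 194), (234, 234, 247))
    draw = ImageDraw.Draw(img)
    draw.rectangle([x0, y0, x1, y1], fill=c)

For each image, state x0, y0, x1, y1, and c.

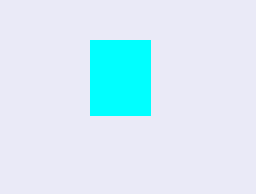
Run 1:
x0 = 90; y0 = 40; x1 = 150; y1 = 115; c = 'cyan'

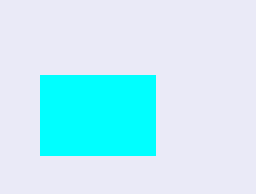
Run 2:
x0 = 40
y0 = 75
x1 = 155
y1 = 155
c = 'cyan'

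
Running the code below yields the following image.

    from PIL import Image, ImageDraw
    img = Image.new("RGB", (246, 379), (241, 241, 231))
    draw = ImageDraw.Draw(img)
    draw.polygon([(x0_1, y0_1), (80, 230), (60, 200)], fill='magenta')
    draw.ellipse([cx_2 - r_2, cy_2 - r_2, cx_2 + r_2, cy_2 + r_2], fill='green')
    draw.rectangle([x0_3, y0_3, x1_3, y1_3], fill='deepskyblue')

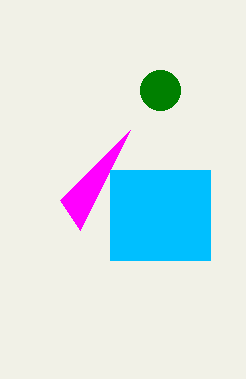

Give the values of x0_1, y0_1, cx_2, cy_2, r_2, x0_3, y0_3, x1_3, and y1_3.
x0_1 = 130, y0_1 = 130, cx_2 = 160, cy_2 = 90, r_2 = 20, x0_3 = 110, y0_3 = 170, x1_3 = 210, y1_3 = 260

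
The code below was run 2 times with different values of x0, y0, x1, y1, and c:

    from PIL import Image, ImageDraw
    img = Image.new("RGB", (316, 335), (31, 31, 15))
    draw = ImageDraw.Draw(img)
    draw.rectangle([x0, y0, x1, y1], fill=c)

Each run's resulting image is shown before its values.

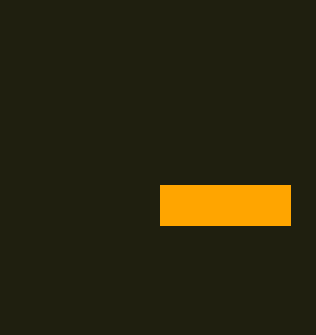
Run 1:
x0 = 160
y0 = 185
x1 = 290
y1 = 225
c = 'orange'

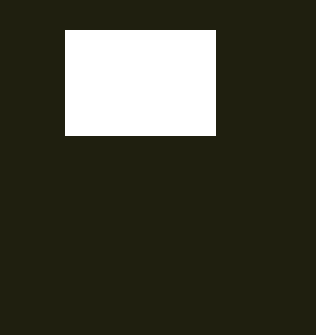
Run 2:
x0 = 65; y0 = 30; x1 = 215; y1 = 135; c = 'white'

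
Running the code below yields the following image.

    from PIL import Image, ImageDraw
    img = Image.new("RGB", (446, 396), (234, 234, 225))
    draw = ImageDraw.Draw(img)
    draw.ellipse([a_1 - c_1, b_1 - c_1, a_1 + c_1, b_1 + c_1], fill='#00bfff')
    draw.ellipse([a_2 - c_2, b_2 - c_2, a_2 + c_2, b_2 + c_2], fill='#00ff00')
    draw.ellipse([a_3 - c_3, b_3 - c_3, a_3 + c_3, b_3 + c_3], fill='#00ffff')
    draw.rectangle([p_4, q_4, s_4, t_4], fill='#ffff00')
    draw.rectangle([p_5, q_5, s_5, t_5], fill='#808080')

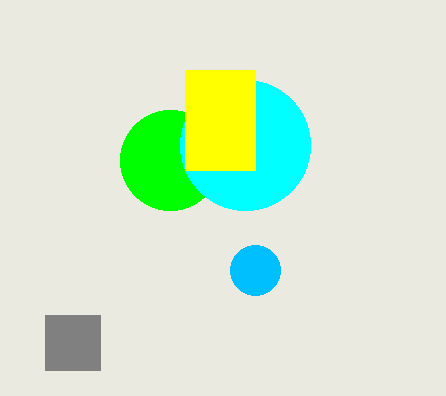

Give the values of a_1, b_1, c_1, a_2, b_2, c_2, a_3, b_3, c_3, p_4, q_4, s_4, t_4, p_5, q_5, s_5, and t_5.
a_1 = 255, b_1 = 270, c_1 = 25, a_2 = 170, b_2 = 160, c_2 = 50, a_3 = 245, b_3 = 145, c_3 = 65, p_4 = 185, q_4 = 70, s_4 = 255, t_4 = 170, p_5 = 45, q_5 = 315, s_5 = 100, t_5 = 370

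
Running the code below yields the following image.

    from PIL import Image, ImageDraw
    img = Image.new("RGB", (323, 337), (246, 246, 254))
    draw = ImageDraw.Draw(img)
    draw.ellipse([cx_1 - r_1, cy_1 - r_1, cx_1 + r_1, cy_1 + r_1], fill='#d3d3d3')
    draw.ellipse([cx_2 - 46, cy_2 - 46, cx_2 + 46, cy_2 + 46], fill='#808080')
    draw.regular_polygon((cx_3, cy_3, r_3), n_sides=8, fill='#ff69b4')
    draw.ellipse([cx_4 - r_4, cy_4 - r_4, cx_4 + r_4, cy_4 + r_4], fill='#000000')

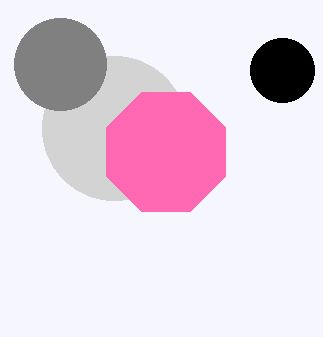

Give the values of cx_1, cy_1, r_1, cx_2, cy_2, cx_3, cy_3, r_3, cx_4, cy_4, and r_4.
cx_1 = 114
cy_1 = 128
r_1 = 72
cx_2 = 60
cy_2 = 64
cx_3 = 166
cy_3 = 152
r_3 = 64
cx_4 = 282
cy_4 = 70
r_4 = 32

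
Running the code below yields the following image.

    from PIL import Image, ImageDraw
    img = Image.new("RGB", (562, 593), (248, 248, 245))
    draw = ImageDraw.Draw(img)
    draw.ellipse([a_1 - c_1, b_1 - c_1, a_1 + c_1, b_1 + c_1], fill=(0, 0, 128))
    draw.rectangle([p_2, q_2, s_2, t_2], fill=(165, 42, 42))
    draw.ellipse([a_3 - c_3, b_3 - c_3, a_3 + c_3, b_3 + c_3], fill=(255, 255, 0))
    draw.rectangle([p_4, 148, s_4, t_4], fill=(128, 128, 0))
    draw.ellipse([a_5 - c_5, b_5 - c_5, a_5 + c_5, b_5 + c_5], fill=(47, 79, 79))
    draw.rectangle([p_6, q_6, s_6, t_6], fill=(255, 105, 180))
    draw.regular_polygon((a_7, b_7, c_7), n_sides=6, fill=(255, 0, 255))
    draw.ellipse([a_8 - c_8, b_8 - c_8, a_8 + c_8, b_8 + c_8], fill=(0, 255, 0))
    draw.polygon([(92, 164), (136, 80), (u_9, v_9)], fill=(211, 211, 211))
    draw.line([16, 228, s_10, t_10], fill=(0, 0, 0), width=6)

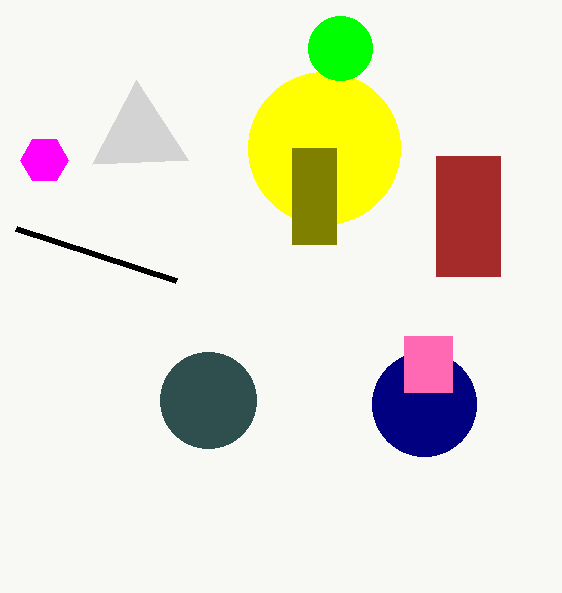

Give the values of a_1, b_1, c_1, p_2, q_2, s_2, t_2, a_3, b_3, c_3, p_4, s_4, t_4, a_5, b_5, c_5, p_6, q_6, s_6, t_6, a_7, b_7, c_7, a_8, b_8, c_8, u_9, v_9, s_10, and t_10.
a_1 = 424, b_1 = 404, c_1 = 52, p_2 = 436, q_2 = 156, s_2 = 500, t_2 = 276, a_3 = 324, b_3 = 148, c_3 = 76, p_4 = 292, s_4 = 336, t_4 = 244, a_5 = 208, b_5 = 400, c_5 = 48, p_6 = 404, q_6 = 336, s_6 = 452, t_6 = 392, a_7 = 44, b_7 = 160, c_7 = 24, a_8 = 340, b_8 = 48, c_8 = 32, u_9 = 188, v_9 = 160, s_10 = 176, t_10 = 280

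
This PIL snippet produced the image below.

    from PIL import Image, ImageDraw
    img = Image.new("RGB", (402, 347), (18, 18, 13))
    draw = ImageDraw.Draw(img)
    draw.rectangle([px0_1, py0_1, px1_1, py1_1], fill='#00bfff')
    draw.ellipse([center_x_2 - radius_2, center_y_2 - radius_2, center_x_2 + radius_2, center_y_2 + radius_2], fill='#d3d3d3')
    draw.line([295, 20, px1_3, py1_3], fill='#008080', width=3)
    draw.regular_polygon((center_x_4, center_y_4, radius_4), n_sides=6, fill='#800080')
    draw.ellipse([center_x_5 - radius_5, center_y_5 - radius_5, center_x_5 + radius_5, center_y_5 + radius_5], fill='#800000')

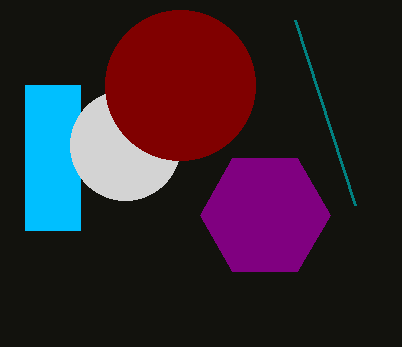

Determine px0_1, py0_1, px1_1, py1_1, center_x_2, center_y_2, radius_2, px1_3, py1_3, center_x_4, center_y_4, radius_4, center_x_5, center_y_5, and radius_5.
px0_1 = 25; py0_1 = 85; px1_1 = 80; py1_1 = 230; center_x_2 = 125; center_y_2 = 145; radius_2 = 55; px1_3 = 355; py1_3 = 205; center_x_4 = 265; center_y_4 = 215; radius_4 = 65; center_x_5 = 180; center_y_5 = 85; radius_5 = 75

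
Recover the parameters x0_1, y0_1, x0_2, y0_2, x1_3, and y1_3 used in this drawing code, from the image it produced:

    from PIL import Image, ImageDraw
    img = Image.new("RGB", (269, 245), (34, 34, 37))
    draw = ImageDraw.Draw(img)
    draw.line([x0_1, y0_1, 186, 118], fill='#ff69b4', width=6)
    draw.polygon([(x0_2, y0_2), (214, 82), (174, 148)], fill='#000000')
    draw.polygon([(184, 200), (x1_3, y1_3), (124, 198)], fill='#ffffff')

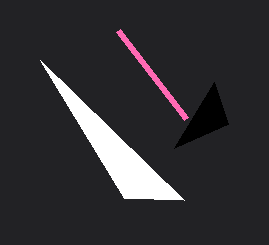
x0_1 = 118; y0_1 = 30; x0_2 = 228; y0_2 = 124; x1_3 = 40; y1_3 = 60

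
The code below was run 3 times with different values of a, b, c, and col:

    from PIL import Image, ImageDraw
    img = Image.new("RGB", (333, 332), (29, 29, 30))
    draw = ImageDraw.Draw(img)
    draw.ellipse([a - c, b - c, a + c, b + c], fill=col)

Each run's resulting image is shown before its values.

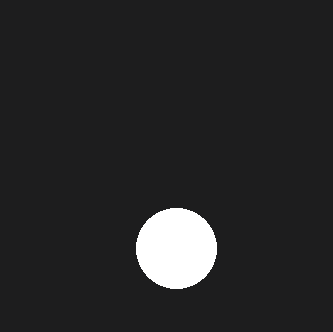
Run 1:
a = 176
b = 248
c = 40
col = 'white'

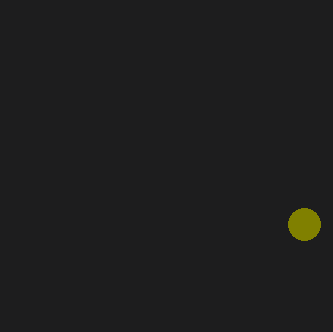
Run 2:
a = 304; b = 224; c = 16; col = 'olive'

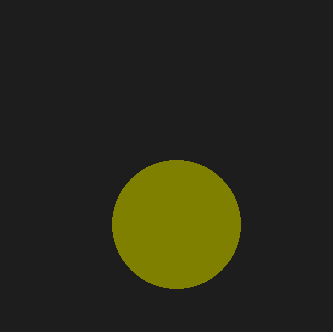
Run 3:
a = 176, b = 224, c = 64, col = 'olive'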